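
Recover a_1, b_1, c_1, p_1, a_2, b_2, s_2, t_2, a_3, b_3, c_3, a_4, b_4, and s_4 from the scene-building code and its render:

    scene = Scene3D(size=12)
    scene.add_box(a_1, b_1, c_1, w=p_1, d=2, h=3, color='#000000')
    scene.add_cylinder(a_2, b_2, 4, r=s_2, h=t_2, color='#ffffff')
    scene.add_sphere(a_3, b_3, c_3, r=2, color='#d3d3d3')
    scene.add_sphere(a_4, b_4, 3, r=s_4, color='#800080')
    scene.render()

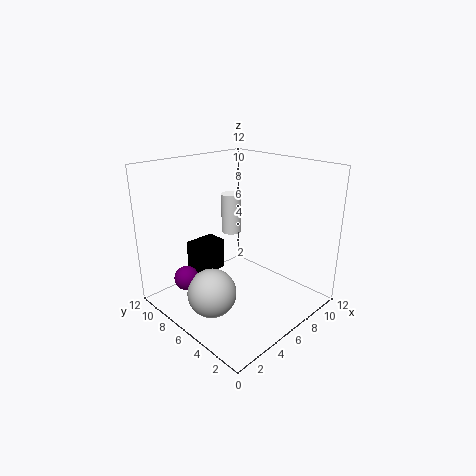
a_1 = 5; b_1 = 10; c_1 = 1; p_1 = 3; a_2 = 10; b_2 = 11; s_2 = 1; t_2 = 4; a_3 = 3; b_3 = 6; c_3 = 2; a_4 = 2; b_4 = 8; s_4 = 1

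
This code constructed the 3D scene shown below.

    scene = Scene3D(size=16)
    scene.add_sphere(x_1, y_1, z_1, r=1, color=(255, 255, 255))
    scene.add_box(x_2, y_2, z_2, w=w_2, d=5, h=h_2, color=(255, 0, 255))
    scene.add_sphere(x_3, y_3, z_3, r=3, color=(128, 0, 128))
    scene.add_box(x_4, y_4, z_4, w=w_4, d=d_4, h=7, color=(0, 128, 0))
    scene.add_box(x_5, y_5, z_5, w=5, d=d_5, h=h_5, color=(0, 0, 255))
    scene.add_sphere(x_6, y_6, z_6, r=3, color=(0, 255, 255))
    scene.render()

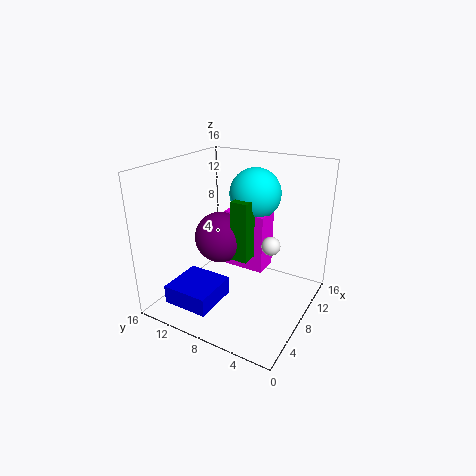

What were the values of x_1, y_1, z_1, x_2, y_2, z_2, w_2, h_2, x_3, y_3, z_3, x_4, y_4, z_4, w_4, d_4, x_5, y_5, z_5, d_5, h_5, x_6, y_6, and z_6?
x_1 = 8, y_1 = 4, z_1 = 8, x_2 = 10, y_2 = 6, z_2 = 3, w_2 = 3, h_2 = 7, x_3 = 9, y_3 = 11, z_3 = 7, x_4 = 8, y_4 = 7, z_4 = 5, w_4 = 4, d_4 = 2, x_5 = 1, y_5 = 8, z_5 = 2, d_5 = 5, h_5 = 2, x_6 = 12, y_6 = 8, z_6 = 12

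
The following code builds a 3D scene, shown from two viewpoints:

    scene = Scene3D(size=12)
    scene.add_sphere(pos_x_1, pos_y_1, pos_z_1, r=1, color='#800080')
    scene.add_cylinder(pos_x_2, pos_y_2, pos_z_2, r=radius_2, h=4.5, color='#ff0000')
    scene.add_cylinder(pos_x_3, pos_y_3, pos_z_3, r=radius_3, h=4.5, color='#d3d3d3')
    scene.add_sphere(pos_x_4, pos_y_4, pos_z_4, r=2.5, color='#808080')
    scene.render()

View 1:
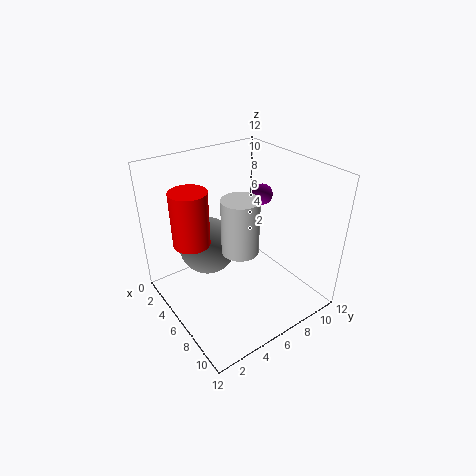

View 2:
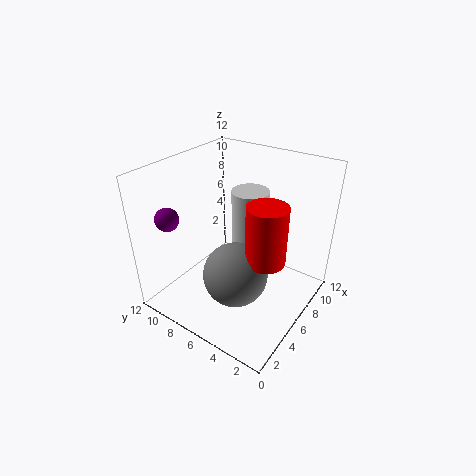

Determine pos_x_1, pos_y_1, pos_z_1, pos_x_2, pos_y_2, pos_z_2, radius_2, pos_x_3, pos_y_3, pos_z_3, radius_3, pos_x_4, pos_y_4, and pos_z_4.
pos_x_1 = 3
pos_y_1 = 11
pos_z_1 = 7.5
pos_x_2 = 4.5
pos_y_2 = 2.5
pos_z_2 = 6
radius_2 = 1.5
pos_x_3 = 7
pos_y_3 = 5.5
pos_z_3 = 5.5
radius_3 = 1.5
pos_x_4 = 3.5
pos_y_4 = 4.5
pos_z_4 = 4.5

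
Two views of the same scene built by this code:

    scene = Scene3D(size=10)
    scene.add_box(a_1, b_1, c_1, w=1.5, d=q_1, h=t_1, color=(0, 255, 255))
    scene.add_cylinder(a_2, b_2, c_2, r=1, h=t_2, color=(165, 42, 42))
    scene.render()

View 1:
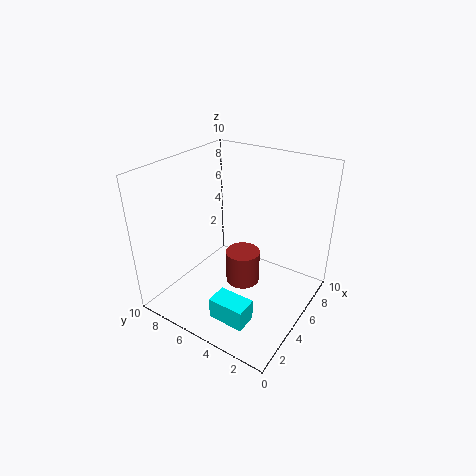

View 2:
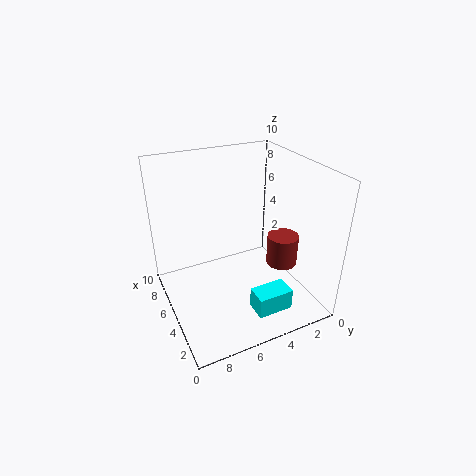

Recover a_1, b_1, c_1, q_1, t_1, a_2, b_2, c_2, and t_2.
a_1 = 1.5, b_1 = 2.5, c_1 = 0.5, q_1 = 2.5, t_1 = 1.5, a_2 = 2.5, b_2 = 3, c_2 = 4, t_2 = 2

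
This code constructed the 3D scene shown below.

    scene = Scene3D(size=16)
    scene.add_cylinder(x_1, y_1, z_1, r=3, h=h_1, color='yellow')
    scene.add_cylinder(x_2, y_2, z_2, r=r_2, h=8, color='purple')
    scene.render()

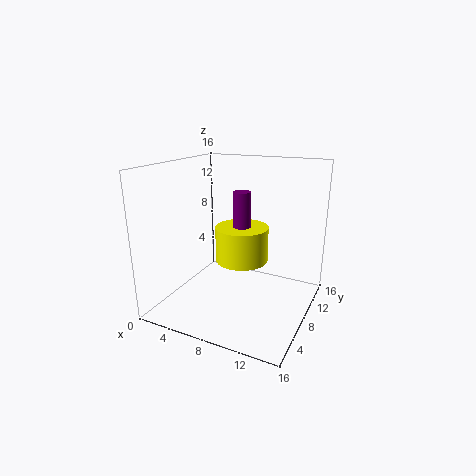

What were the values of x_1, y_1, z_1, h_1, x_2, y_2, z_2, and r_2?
x_1 = 8
y_1 = 9
z_1 = 5
h_1 = 4
x_2 = 8
y_2 = 9
z_2 = 5
r_2 = 1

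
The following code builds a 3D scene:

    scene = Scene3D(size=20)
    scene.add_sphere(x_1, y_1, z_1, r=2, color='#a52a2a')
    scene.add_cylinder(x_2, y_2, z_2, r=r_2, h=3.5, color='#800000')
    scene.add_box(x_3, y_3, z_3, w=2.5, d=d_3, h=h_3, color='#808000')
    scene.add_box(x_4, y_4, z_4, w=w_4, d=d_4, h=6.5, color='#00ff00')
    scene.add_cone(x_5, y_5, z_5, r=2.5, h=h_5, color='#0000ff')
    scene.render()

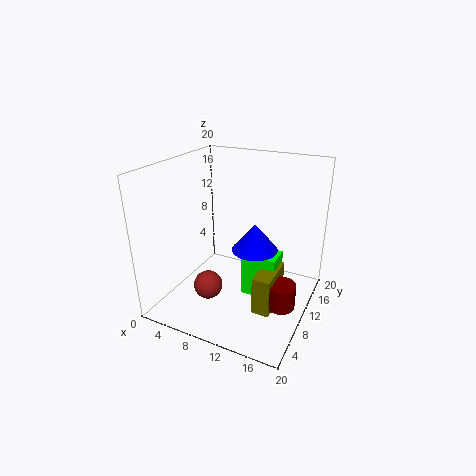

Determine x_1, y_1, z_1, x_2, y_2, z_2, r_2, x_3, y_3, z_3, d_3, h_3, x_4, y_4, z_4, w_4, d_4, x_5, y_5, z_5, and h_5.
x_1 = 7
y_1 = 6.5
z_1 = 3.5
x_2 = 17
y_2 = 9
z_2 = 1.5
r_2 = 2
x_3 = 13.5
y_3 = 7
z_3 = 0.5
d_3 = 6
h_3 = 5.5
x_4 = 10.5
y_4 = 10
z_4 = 1
w_4 = 5
d_4 = 3.5
x_5 = 15.5
y_5 = 3
z_5 = 13
h_5 = 3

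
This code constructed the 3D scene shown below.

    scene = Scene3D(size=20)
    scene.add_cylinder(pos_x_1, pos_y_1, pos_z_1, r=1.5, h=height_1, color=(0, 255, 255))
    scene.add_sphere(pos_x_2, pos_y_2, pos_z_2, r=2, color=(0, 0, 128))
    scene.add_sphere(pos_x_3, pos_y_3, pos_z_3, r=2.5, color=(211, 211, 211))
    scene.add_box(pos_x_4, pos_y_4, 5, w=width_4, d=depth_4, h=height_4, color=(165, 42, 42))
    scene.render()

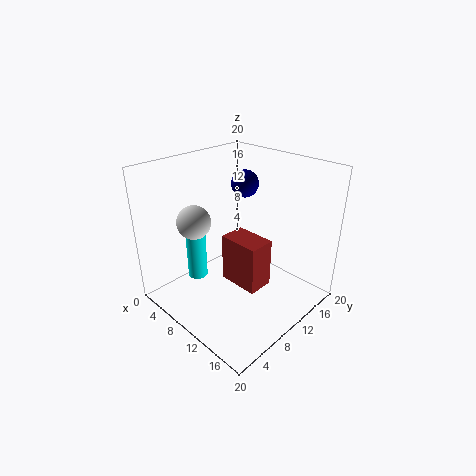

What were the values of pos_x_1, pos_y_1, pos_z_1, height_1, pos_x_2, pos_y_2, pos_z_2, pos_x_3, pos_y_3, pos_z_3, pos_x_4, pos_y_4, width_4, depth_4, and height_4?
pos_x_1 = 3; pos_y_1 = 8; pos_z_1 = 1.5; height_1 = 9.5; pos_x_2 = 7; pos_y_2 = 14.5; pos_z_2 = 16; pos_x_3 = 3.5; pos_y_3 = 7.5; pos_z_3 = 11; pos_x_4 = 10; pos_y_4 = 7; width_4 = 5.5; depth_4 = 3.5; height_4 = 6.5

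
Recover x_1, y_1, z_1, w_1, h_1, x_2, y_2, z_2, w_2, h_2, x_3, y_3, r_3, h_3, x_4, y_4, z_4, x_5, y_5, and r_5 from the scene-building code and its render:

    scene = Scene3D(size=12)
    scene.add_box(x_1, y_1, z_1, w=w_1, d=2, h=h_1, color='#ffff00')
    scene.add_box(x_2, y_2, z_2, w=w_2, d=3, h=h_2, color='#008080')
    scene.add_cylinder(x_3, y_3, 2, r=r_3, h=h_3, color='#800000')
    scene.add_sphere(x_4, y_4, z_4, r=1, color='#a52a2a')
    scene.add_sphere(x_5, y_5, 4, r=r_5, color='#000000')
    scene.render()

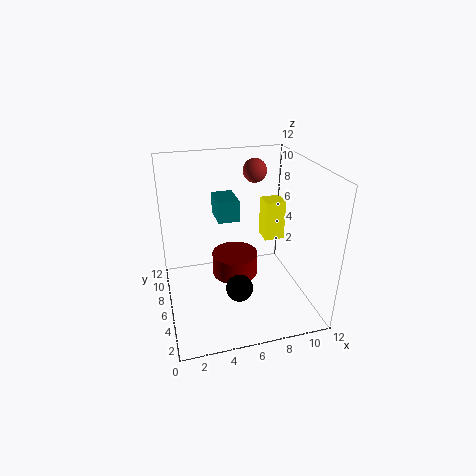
x_1 = 10; y_1 = 10; z_1 = 3; w_1 = 2; h_1 = 4; x_2 = 5; y_2 = 9; z_2 = 6; w_2 = 2; h_2 = 2; x_3 = 6; y_3 = 7; r_3 = 2; h_3 = 2; x_4 = 8; y_4 = 8; z_4 = 11; x_5 = 5; y_5 = 2; r_5 = 1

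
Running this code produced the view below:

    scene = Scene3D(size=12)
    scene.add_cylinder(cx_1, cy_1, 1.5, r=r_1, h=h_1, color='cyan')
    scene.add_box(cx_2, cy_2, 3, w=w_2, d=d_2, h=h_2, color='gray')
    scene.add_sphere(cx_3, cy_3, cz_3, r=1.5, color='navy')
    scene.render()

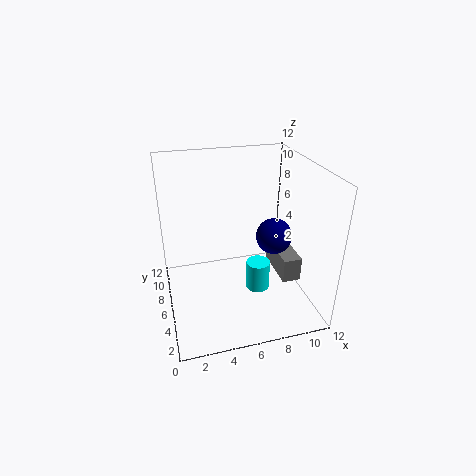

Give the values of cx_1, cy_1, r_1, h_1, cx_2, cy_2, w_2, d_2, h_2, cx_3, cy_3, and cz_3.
cx_1 = 7.5, cy_1 = 5, r_1 = 1, h_1 = 2.5, cx_2 = 9, cy_2 = 3, w_2 = 1.5, d_2 = 4, h_2 = 2, cx_3 = 9, cy_3 = 5.5, cz_3 = 6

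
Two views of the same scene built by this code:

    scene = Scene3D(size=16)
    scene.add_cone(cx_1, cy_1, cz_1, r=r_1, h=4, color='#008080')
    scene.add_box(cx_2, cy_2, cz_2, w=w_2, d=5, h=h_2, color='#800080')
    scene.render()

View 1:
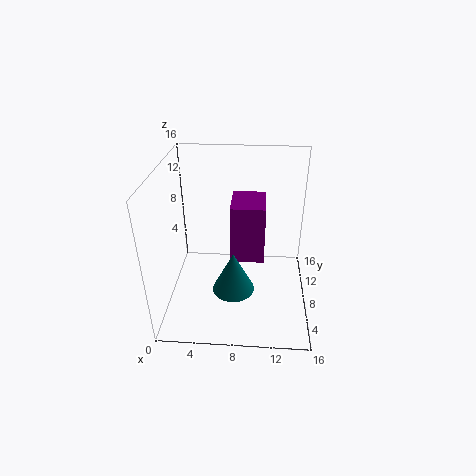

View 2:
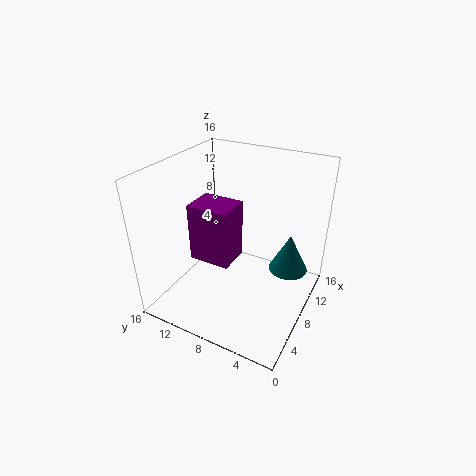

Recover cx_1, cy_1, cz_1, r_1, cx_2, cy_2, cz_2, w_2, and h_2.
cx_1 = 8
cy_1 = 2
cz_1 = 6
r_1 = 2
cx_2 = 7
cy_2 = 9
cz_2 = 4
w_2 = 4
h_2 = 7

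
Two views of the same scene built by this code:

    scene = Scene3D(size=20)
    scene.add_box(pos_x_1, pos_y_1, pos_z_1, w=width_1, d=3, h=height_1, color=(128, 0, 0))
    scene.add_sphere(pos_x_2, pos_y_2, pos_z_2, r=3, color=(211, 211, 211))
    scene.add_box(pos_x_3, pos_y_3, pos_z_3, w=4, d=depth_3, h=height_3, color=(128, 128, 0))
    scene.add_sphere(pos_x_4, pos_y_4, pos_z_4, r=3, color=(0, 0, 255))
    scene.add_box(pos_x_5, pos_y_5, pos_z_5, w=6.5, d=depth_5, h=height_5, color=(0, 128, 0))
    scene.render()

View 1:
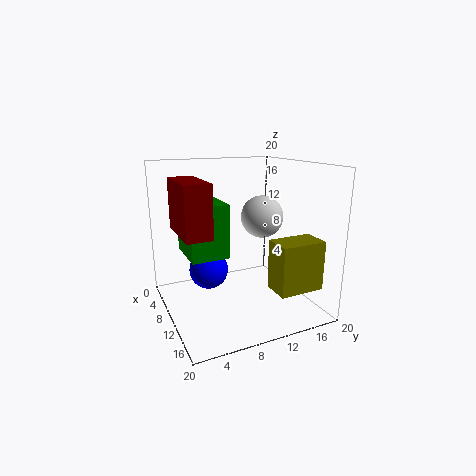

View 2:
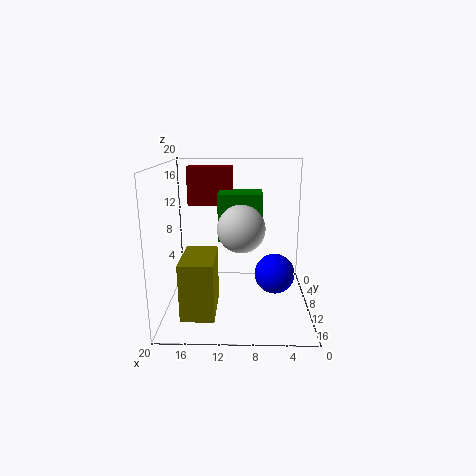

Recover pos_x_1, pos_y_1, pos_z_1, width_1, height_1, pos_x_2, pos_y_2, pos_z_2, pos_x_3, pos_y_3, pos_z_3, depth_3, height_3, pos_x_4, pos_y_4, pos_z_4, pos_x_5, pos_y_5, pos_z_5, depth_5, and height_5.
pos_x_1 = 11
pos_y_1 = 0.5
pos_z_1 = 13
width_1 = 7
height_1 = 6
pos_x_2 = 9.5
pos_y_2 = 14
pos_z_2 = 12.5
pos_x_3 = 12.5
pos_y_3 = 13.5
pos_z_3 = 3
depth_3 = 6.5
height_3 = 7
pos_x_4 = 4.5
pos_y_4 = 7.5
pos_z_4 = 3.5
pos_x_5 = 6.5
pos_y_5 = 2.5
pos_z_5 = 8.5
depth_5 = 5
height_5 = 7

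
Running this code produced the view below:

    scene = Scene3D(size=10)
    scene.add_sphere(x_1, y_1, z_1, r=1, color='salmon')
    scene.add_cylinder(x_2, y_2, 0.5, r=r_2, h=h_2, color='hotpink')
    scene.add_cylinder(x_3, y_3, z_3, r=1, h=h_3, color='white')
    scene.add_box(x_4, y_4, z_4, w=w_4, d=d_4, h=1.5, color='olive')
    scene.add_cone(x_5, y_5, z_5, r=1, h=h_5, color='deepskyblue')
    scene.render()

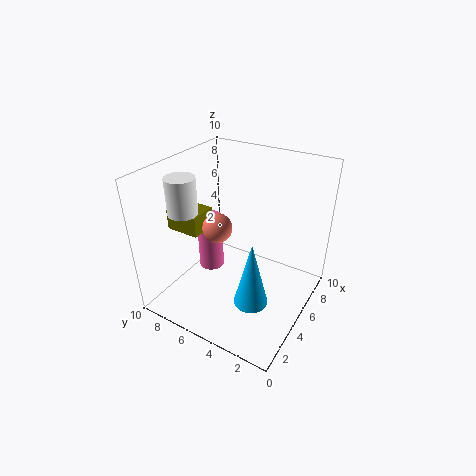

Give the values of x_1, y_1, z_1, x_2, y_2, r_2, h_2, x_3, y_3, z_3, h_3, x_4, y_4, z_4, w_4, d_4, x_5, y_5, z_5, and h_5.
x_1 = 4
y_1 = 6
z_1 = 6
x_2 = 6.5
y_2 = 8.5
r_2 = 1
h_2 = 4.5
x_3 = 3
y_3 = 8
z_3 = 7
h_3 = 2.5
x_4 = 3.5
y_4 = 7.5
z_4 = 5
w_4 = 2
d_4 = 2.5
x_5 = 1.5
y_5 = 2
z_5 = 3.5
h_5 = 4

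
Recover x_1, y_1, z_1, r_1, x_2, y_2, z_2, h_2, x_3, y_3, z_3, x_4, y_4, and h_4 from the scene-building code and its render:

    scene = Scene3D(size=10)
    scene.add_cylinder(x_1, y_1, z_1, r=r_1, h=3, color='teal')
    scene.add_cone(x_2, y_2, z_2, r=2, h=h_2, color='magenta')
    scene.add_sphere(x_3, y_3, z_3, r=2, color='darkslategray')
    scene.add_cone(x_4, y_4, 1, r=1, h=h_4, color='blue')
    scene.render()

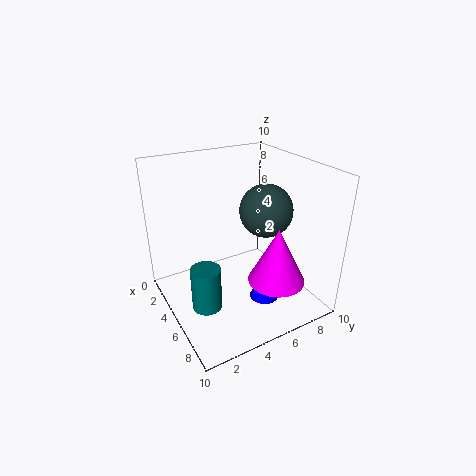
x_1 = 6
y_1 = 2
z_1 = 1
r_1 = 1
x_2 = 7
y_2 = 7
z_2 = 2
h_2 = 4
x_3 = 4
y_3 = 8
z_3 = 6
x_4 = 7
y_4 = 6
h_4 = 2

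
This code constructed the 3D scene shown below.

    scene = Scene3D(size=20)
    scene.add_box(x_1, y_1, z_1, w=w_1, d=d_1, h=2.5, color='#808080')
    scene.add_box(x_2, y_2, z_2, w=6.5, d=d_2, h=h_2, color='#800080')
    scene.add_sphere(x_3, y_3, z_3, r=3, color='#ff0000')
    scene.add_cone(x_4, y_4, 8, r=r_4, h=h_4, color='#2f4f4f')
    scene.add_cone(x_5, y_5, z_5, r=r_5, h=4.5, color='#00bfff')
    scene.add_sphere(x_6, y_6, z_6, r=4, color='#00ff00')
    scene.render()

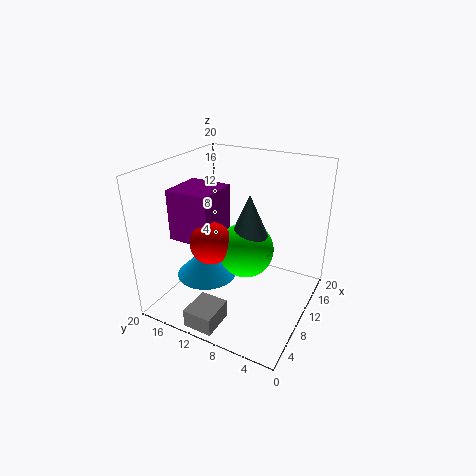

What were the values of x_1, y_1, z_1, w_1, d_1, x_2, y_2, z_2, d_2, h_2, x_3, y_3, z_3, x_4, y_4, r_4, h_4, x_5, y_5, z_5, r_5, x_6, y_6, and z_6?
x_1 = 0.5; y_1 = 9; z_1 = 0.5; w_1 = 4.5; d_1 = 4; x_2 = 7.5; y_2 = 13.5; z_2 = 8.5; d_2 = 6.5; h_2 = 7.5; x_3 = 8.5; y_3 = 13.5; z_3 = 9; x_4 = 11.5; y_4 = 9; r_4 = 3.5; h_4 = 8; x_5 = 10; y_5 = 15.5; z_5 = 2.5; r_5 = 4.5; x_6 = 11.5; y_6 = 9.5; z_6 = 7.5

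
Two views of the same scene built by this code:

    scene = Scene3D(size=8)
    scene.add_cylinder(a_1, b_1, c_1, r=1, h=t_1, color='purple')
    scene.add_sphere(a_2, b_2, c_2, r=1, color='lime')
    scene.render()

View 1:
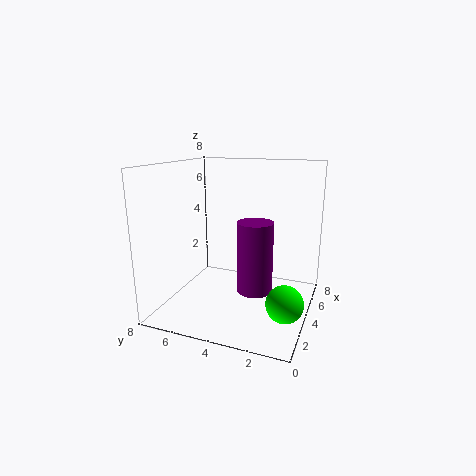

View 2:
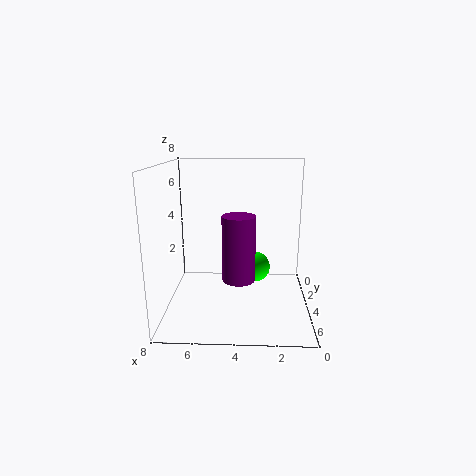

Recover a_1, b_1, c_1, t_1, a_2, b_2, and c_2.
a_1 = 4
b_1 = 3
c_1 = 1
t_1 = 4
a_2 = 3
b_2 = 1
c_2 = 1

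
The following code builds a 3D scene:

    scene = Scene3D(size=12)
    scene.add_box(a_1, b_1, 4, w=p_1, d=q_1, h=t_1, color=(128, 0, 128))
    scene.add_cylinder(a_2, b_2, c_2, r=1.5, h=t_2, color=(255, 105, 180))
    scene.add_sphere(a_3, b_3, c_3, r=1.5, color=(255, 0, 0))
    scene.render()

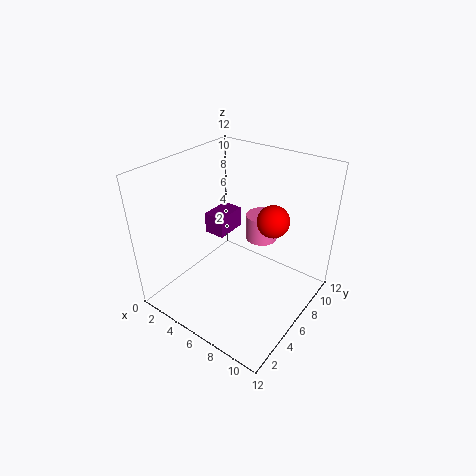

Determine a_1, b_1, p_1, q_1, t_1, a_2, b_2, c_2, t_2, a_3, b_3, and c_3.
a_1 = 1; b_1 = 7.5; p_1 = 2; q_1 = 3; t_1 = 2; a_2 = 5.5; b_2 = 10.5; c_2 = 3.5; t_2 = 2.5; a_3 = 7; b_3 = 10; c_3 = 6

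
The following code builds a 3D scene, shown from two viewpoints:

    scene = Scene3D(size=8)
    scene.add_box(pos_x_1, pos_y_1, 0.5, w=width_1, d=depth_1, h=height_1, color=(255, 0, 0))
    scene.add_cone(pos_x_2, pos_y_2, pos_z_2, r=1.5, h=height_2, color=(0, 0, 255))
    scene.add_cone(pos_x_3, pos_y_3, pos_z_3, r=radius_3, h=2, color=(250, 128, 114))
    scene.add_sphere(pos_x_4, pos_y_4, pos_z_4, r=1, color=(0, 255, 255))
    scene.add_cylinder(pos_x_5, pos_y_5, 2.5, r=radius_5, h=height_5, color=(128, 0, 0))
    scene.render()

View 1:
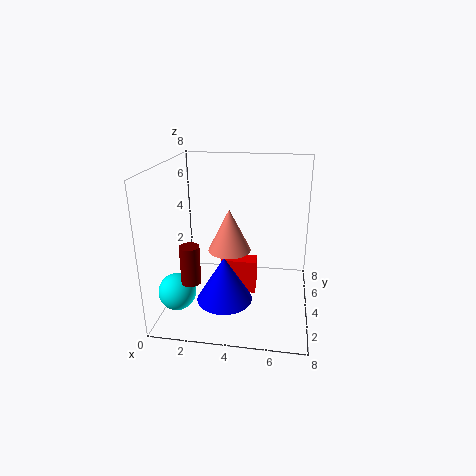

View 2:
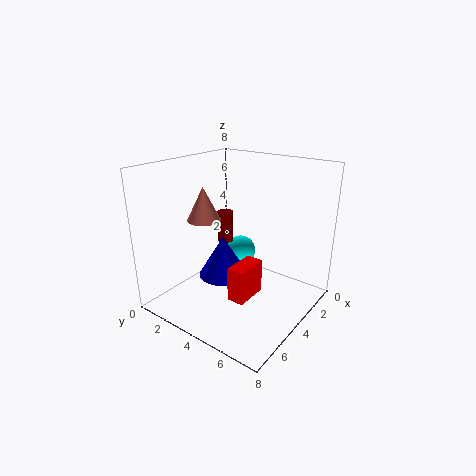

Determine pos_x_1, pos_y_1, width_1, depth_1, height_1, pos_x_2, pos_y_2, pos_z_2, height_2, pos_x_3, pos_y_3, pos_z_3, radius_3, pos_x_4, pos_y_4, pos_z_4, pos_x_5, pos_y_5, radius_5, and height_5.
pos_x_1 = 3, pos_y_1 = 4, width_1 = 2, depth_1 = 1, height_1 = 2, pos_x_2 = 3.5, pos_y_2 = 2.5, pos_z_2 = 1, height_2 = 2.5, pos_x_3 = 4, pos_y_3 = 1.5, pos_z_3 = 4.5, radius_3 = 1, pos_x_4 = 1, pos_y_4 = 2, pos_z_4 = 1.5, pos_x_5 = 2, pos_y_5 = 1.5, radius_5 = 0.5, height_5 = 2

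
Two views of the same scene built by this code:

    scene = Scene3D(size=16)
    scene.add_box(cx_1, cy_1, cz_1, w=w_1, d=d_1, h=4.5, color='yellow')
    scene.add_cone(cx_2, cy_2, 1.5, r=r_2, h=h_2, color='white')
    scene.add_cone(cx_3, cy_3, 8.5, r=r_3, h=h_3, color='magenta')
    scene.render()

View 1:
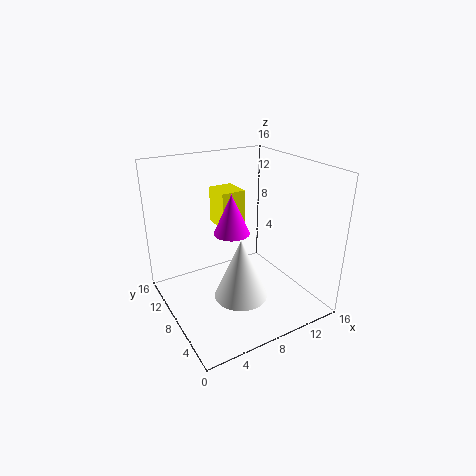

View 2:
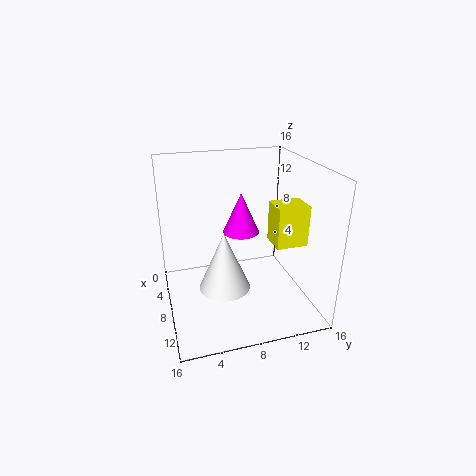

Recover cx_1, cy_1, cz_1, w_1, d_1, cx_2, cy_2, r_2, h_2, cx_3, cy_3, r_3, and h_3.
cx_1 = 8, cy_1 = 11.5, cz_1 = 7.5, w_1 = 3, d_1 = 3.5, cx_2 = 7.5, cy_2 = 6.5, r_2 = 3, h_2 = 7, cx_3 = 7.5, cy_3 = 8.5, r_3 = 2, h_3 = 4.5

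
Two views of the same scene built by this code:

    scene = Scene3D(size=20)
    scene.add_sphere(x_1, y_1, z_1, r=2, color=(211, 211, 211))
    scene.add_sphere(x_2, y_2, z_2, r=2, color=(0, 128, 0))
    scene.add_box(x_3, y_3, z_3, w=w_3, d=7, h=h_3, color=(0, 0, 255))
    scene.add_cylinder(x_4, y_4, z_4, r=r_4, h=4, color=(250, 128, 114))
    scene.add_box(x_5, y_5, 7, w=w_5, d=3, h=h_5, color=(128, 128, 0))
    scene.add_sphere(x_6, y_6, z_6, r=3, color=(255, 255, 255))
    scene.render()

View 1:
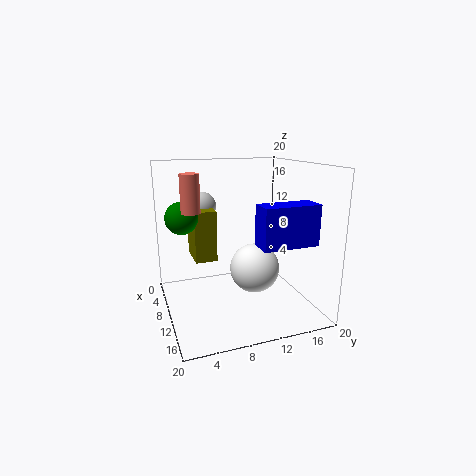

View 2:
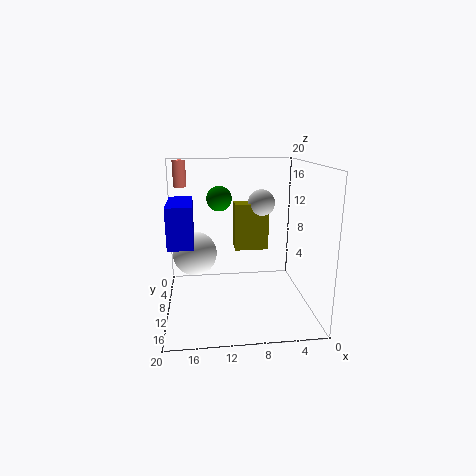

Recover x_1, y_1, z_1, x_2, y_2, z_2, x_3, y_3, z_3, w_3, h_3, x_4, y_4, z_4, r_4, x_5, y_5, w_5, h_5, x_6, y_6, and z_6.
x_1 = 6, y_1 = 6, z_1 = 14, x_2 = 12, y_2 = 2, z_2 = 14, x_3 = 16, y_3 = 10, z_3 = 11, w_3 = 3, h_3 = 5, x_4 = 18, y_4 = 2, z_4 = 16, r_4 = 1, x_5 = 5, y_5 = 4, w_5 = 5, h_5 = 7, x_6 = 16, y_6 = 10, z_6 = 8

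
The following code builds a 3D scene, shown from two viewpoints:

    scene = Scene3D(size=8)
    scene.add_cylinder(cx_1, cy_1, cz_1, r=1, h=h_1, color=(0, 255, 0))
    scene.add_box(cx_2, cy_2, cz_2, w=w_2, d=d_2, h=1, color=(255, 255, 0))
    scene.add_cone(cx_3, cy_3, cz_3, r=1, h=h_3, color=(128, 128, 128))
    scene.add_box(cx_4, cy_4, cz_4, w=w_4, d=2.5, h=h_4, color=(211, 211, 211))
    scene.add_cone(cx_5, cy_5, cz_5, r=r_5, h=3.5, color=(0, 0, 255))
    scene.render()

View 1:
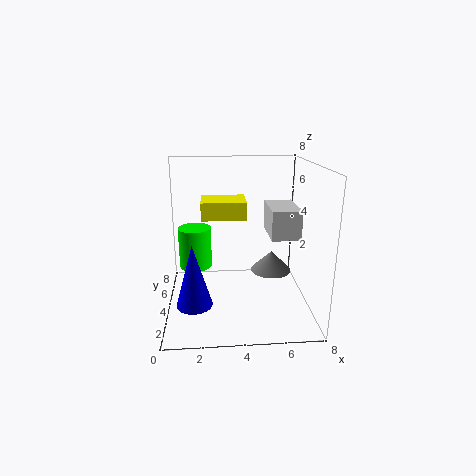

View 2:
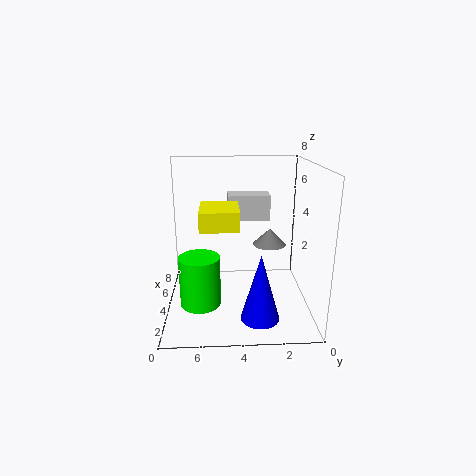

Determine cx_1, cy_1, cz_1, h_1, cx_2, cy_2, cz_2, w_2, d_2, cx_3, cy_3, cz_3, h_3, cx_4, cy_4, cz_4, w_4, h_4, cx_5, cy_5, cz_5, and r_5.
cx_1 = 1.5, cy_1 = 6, cz_1 = 1.5, h_1 = 2.5, cx_2 = 2, cy_2 = 4, cz_2 = 5, w_2 = 2.5, d_2 = 2, cx_3 = 5.5, cy_3 = 2, cz_3 = 3, h_3 = 1, cx_4 = 5.5, cy_4 = 2, cz_4 = 4.5, w_4 = 1.5, h_4 = 1.5, cx_5 = 1.5, cy_5 = 3, cz_5 = 0.5, r_5 = 1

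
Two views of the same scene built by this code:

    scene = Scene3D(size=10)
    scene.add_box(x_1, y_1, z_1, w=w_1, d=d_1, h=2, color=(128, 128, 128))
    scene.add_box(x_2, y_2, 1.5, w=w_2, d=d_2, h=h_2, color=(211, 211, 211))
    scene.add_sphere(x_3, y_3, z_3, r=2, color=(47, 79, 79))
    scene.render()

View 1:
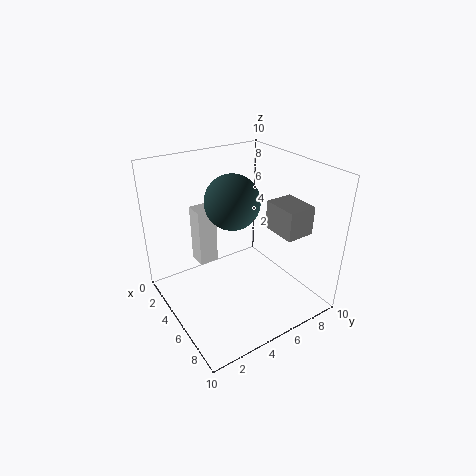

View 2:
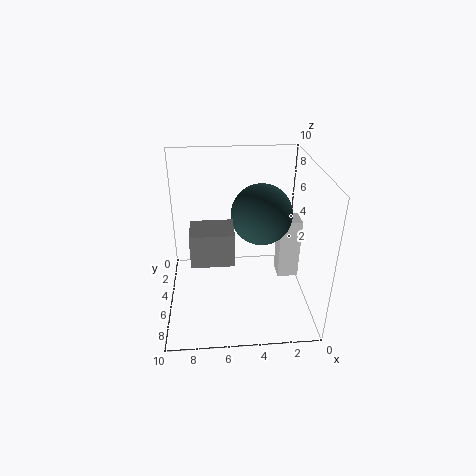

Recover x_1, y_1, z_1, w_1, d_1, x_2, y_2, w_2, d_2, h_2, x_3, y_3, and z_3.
x_1 = 5.5
y_1 = 7
z_1 = 5.5
w_1 = 2.5
d_1 = 2
x_2 = 0.5
y_2 = 3.5
w_2 = 1.5
d_2 = 1.5
h_2 = 4.5
x_3 = 3.5
y_3 = 5.5
z_3 = 7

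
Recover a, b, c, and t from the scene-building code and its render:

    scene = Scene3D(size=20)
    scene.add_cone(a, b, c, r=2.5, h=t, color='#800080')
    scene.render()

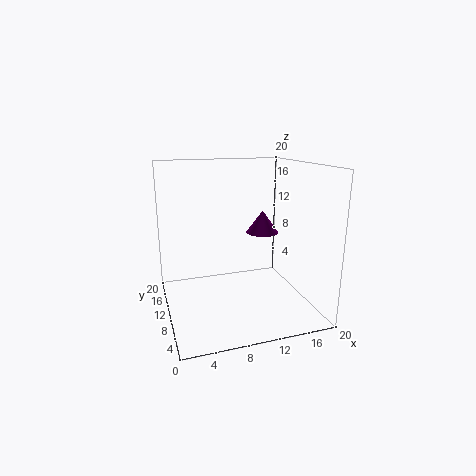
a = 15.5, b = 14.5, c = 9, t = 3.5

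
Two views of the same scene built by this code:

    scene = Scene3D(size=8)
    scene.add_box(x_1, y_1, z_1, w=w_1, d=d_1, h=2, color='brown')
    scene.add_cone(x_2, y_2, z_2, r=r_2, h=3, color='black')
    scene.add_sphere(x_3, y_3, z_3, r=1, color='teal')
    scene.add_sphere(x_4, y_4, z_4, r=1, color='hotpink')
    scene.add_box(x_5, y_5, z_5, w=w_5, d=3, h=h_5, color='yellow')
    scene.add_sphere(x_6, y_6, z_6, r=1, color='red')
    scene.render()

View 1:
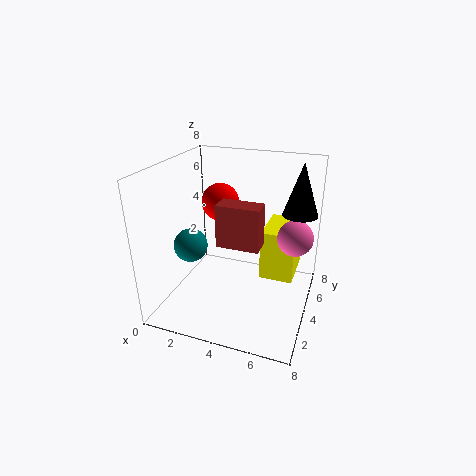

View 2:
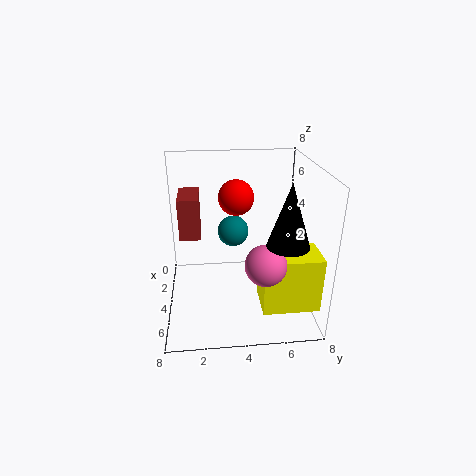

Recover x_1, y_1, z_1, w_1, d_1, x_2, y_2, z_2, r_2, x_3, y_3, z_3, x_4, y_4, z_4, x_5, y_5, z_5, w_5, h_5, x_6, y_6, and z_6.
x_1 = 4; y_1 = 1; z_1 = 5; w_1 = 2; d_1 = 1; x_2 = 7; y_2 = 6; z_2 = 5; r_2 = 1; x_3 = 1; y_3 = 4; z_3 = 3; x_4 = 7; y_4 = 5; z_4 = 4; x_5 = 5; y_5 = 5; z_5 = 1; w_5 = 2; h_5 = 3; x_6 = 3; y_6 = 4; z_6 = 6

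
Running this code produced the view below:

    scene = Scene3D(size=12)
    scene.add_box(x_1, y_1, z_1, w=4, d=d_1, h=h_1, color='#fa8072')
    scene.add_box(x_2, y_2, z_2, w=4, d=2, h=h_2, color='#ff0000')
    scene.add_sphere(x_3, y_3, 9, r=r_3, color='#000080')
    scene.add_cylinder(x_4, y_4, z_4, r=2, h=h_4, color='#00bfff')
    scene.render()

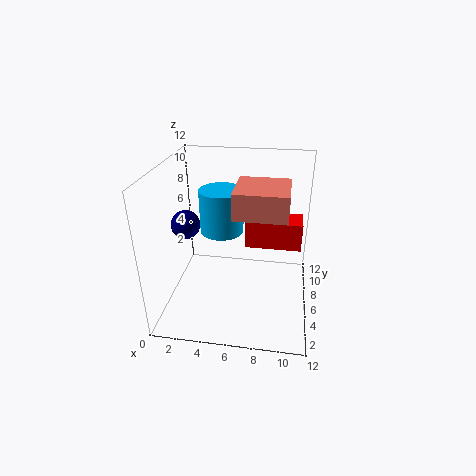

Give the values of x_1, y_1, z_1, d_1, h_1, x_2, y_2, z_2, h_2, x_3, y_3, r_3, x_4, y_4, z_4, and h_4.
x_1 = 6
y_1 = 3
z_1 = 9
d_1 = 4
h_1 = 2
x_2 = 7
y_2 = 3
z_2 = 7
h_2 = 2
x_3 = 3
y_3 = 2
r_3 = 1
x_4 = 4
y_4 = 9
z_4 = 5
h_4 = 4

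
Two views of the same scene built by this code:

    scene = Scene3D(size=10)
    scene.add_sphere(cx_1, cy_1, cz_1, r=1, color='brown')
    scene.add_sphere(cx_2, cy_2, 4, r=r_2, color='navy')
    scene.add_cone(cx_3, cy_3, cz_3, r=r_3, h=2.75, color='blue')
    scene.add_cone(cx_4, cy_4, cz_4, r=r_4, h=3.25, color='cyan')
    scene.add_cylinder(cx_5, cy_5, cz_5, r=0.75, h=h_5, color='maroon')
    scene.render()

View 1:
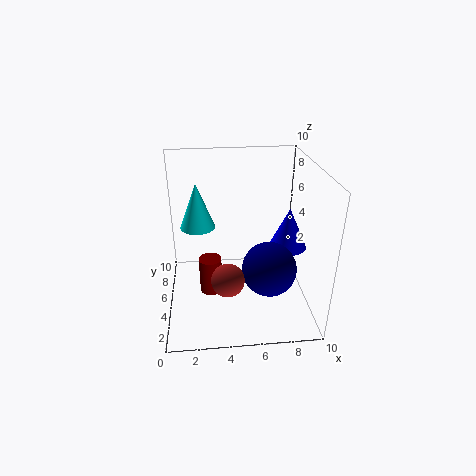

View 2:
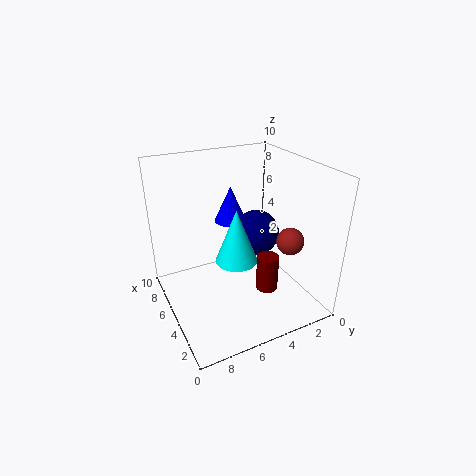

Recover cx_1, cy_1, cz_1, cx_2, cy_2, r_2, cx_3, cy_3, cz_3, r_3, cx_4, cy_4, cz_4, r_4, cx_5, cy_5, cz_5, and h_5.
cx_1 = 4, cy_1 = 1.25, cz_1 = 4.25, cx_2 = 6.75, cy_2 = 2.5, r_2 = 1.75, cx_3 = 8.25, cy_3 = 4, cz_3 = 4.75, r_3 = 1.25, cx_4 = 2.25, cy_4 = 6.5, cz_4 = 5.25, r_4 = 1.25, cx_5 = 3, cy_5 = 3.75, cz_5 = 1.75, h_5 = 2.5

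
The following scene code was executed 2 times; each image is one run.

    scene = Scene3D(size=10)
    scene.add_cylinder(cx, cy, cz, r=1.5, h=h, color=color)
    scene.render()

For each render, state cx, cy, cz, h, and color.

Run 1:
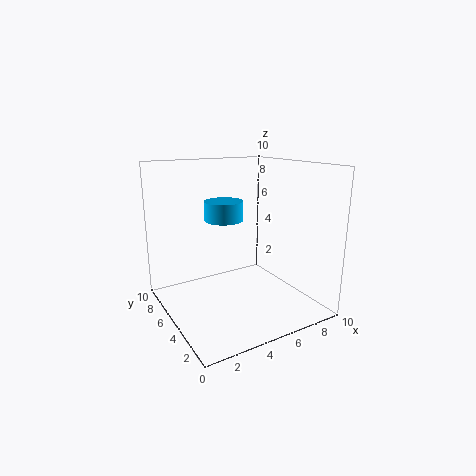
cx = 5.5, cy = 8, cz = 5.5, h = 1.5, color = 'deepskyblue'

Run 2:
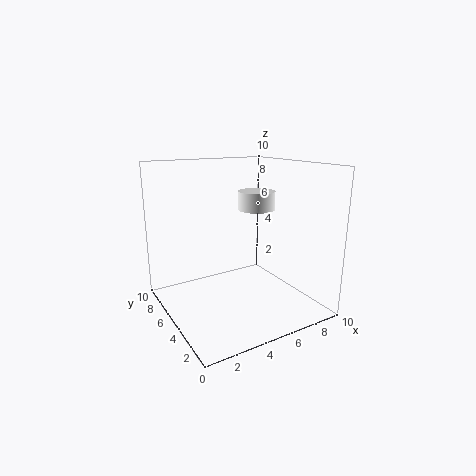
cx = 8.5, cy = 8, cz = 6, h = 1.5, color = 'white'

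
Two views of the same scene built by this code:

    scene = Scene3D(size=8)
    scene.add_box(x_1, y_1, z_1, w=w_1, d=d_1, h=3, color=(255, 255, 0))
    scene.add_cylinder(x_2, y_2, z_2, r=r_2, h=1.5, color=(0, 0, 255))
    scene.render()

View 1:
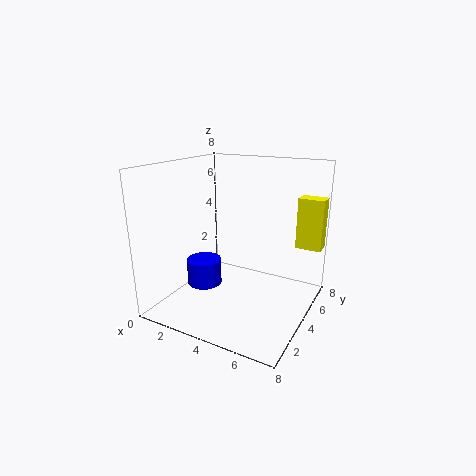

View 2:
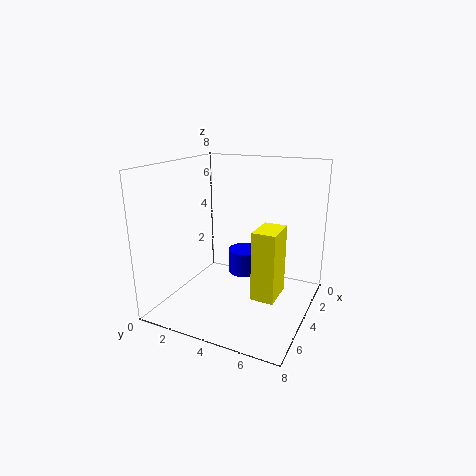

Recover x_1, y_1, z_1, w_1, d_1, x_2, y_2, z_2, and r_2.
x_1 = 6.5, y_1 = 6.5, z_1 = 3, w_1 = 1.5, d_1 = 1, x_2 = 2, y_2 = 3.5, z_2 = 1, r_2 = 1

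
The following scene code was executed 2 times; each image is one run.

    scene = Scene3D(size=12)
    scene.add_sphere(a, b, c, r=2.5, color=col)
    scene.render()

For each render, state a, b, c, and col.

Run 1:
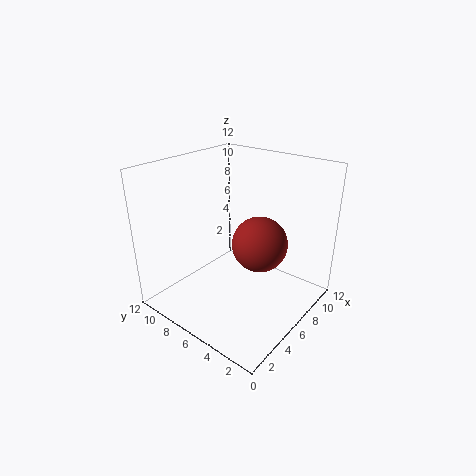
a = 8.5, b = 5.5, c = 4.5, col = 'brown'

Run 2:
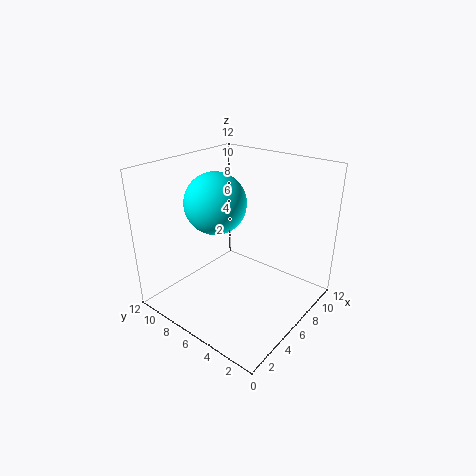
a = 5, b = 7.5, c = 9, col = 'cyan'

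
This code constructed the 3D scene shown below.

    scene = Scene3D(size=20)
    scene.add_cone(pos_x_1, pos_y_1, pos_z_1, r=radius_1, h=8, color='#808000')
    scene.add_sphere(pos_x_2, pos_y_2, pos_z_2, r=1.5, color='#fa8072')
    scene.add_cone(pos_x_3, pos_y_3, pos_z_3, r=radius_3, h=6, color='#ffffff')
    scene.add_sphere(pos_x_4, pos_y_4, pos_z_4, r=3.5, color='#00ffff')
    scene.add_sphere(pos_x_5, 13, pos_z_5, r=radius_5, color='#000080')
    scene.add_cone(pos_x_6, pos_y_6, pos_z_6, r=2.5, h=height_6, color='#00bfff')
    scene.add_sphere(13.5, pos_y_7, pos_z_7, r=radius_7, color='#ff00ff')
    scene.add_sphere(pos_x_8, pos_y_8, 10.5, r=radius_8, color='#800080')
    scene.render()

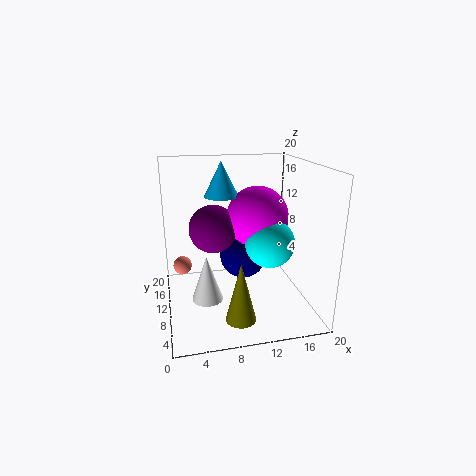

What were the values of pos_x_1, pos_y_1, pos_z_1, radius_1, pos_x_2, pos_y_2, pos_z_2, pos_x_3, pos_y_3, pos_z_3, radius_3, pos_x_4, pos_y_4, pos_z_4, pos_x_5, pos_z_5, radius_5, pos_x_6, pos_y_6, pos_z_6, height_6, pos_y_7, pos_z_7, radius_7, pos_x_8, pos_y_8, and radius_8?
pos_x_1 = 9
pos_y_1 = 4
pos_z_1 = 1
radius_1 = 2
pos_x_2 = 2.5
pos_y_2 = 18.5
pos_z_2 = 2.5
pos_x_3 = 5
pos_y_3 = 6
pos_z_3 = 3.5
radius_3 = 2
pos_x_4 = 14.5
pos_y_4 = 9.5
pos_z_4 = 9
pos_x_5 = 11.5
pos_z_5 = 6
radius_5 = 3.5
pos_x_6 = 8.5
pos_y_6 = 14
pos_z_6 = 15
height_6 = 5
pos_y_7 = 12.5
pos_z_7 = 12
radius_7 = 4.5
pos_x_8 = 7
pos_y_8 = 13
radius_8 = 3.5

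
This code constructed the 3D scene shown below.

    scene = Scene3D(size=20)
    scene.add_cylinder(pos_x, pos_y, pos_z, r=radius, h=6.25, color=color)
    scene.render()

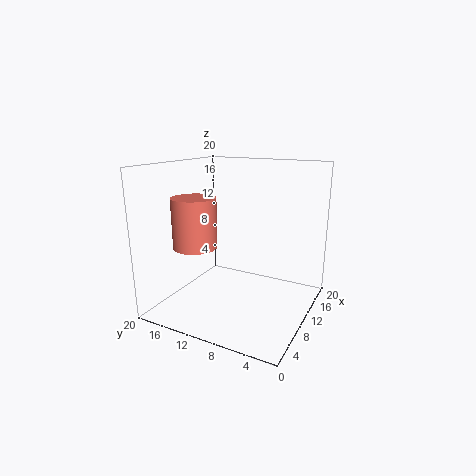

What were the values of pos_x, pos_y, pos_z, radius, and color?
pos_x = 3.75
pos_y = 12.75
pos_z = 10.25
radius = 2.75
color = 'salmon'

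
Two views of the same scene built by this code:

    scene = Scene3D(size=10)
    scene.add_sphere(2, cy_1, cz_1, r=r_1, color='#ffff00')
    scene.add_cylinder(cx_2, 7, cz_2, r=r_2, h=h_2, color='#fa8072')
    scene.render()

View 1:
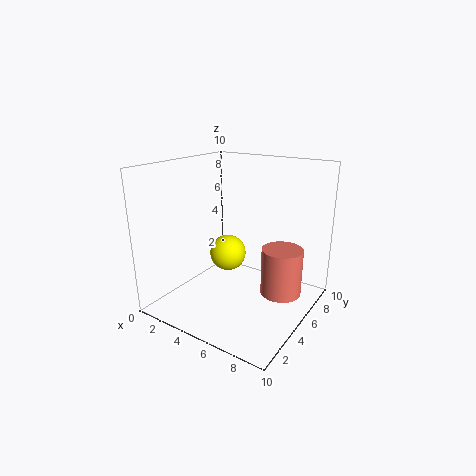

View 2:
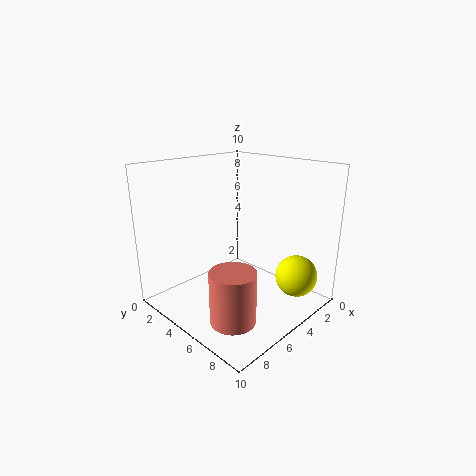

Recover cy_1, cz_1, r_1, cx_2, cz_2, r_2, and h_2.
cy_1 = 8; cz_1 = 2; r_1 = 1.5; cx_2 = 7.5; cz_2 = 0.5; r_2 = 1.5; h_2 = 3.5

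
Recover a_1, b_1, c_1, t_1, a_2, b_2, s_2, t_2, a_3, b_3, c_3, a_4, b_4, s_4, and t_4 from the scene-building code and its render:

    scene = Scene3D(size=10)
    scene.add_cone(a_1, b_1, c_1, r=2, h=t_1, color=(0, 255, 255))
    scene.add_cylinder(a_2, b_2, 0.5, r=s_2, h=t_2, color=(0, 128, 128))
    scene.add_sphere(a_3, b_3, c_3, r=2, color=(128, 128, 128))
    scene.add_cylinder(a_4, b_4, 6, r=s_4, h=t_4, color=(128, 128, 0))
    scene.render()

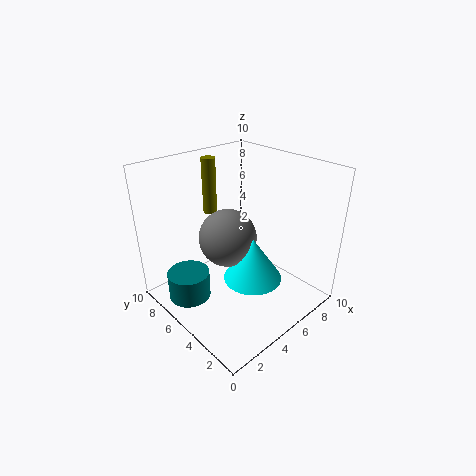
a_1 = 5, b_1 = 3.5, c_1 = 2.5, t_1 = 3, a_2 = 2, b_2 = 7, s_2 = 1.5, t_2 = 2, a_3 = 4.5, b_3 = 5.5, c_3 = 5, a_4 = 5, b_4 = 8, s_4 = 0.5, t_4 = 4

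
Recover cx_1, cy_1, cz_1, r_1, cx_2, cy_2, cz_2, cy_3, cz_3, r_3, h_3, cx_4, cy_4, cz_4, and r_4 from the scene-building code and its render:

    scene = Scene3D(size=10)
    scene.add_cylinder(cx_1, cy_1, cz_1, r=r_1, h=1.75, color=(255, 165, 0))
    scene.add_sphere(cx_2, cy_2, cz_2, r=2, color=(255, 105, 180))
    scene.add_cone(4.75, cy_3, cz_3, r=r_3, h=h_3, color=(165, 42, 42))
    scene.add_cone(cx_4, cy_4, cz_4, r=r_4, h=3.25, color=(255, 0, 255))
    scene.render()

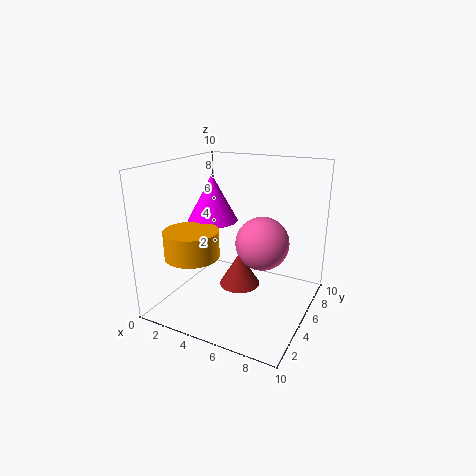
cx_1 = 3.25, cy_1 = 2, cz_1 = 4.5, r_1 = 1.75, cx_2 = 6, cy_2 = 7, cz_2 = 4, cy_3 = 5.75, cz_3 = 1, r_3 = 1.5, h_3 = 2.5, cx_4 = 3, cy_4 = 5, cz_4 = 6, r_4 = 1.75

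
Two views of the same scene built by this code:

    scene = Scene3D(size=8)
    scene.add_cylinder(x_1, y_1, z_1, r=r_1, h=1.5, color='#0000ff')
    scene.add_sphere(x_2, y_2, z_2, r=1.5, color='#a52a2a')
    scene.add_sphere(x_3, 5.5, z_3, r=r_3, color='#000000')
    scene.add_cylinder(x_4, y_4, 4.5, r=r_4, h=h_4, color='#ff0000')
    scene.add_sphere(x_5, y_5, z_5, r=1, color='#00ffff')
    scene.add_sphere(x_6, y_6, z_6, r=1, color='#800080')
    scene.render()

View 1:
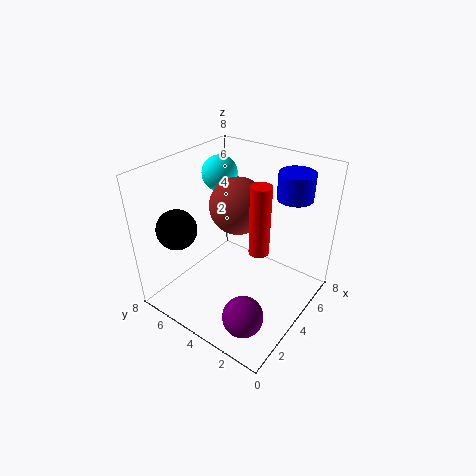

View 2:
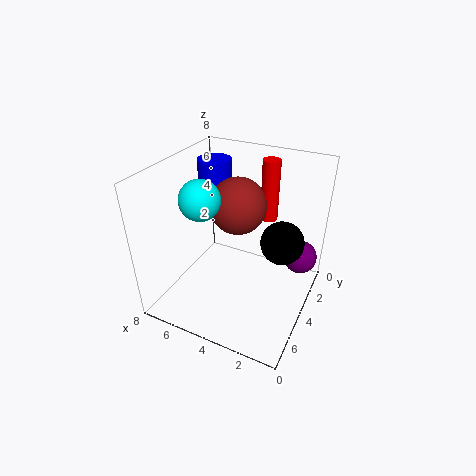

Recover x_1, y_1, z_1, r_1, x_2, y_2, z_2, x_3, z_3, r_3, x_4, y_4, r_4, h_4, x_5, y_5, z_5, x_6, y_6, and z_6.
x_1 = 6.5, y_1 = 2, z_1 = 6, r_1 = 1, x_2 = 4, y_2 = 4, z_2 = 6, x_3 = 1, z_3 = 5.5, r_3 = 1, x_4 = 3, y_4 = 2, r_4 = 0.5, h_4 = 3.5, x_5 = 5, y_5 = 6, z_5 = 7, x_6 = 1, y_6 = 1.5, z_6 = 2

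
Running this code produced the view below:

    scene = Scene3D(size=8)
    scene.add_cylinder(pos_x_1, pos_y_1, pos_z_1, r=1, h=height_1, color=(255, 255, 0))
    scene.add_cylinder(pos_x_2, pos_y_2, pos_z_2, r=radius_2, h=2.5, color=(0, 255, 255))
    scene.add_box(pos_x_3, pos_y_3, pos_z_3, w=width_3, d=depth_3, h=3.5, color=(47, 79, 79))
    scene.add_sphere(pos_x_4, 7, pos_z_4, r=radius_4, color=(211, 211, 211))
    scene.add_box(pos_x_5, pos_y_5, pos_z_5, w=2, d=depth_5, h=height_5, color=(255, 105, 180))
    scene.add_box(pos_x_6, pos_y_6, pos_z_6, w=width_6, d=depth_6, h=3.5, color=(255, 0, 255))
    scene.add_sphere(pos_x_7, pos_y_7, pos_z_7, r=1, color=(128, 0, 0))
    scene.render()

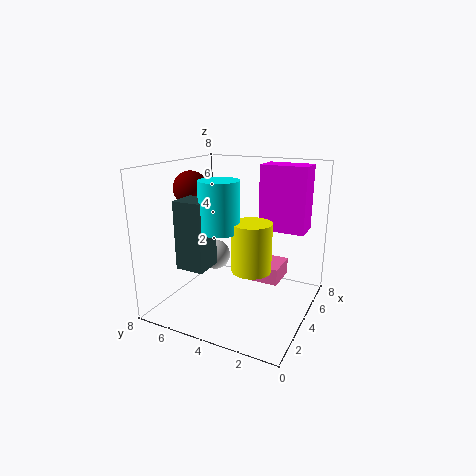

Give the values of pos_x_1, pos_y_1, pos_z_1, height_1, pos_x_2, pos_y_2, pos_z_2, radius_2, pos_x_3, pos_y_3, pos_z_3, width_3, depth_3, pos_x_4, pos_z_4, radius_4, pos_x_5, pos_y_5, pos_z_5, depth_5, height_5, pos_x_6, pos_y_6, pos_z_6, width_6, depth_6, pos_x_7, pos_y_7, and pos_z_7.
pos_x_1 = 2.5; pos_y_1 = 2.5; pos_z_1 = 3; height_1 = 2.5; pos_x_2 = 2; pos_y_2 = 4; pos_z_2 = 5; radius_2 = 1; pos_x_3 = 1; pos_y_3 = 4.5; pos_z_3 = 3; width_3 = 1.5; depth_3 = 1.5; pos_x_4 = 6.5; pos_z_4 = 1.5; radius_4 = 1; pos_x_5 = 5; pos_y_5 = 2; pos_z_5 = 1; depth_5 = 2.5; height_5 = 1; pos_x_6 = 4.5; pos_y_6 = 0.5; pos_z_6 = 4.5; width_6 = 1.5; depth_6 = 2.5; pos_x_7 = 4; pos_y_7 = 7; pos_z_7 = 6.5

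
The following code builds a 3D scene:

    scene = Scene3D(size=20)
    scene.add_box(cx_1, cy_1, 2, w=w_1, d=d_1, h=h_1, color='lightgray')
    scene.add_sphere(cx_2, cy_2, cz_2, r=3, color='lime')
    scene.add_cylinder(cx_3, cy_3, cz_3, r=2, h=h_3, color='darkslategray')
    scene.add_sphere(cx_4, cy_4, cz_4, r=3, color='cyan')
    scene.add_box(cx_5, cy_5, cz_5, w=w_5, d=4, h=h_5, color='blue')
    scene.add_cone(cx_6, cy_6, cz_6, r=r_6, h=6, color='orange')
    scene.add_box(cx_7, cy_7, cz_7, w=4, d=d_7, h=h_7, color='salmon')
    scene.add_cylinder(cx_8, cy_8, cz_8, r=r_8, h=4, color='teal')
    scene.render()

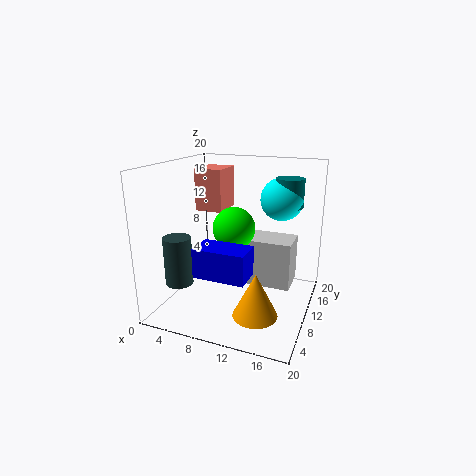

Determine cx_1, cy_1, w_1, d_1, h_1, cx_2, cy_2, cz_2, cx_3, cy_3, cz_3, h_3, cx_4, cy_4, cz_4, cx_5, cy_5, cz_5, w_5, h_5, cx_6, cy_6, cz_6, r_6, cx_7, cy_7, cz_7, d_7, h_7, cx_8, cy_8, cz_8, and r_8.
cx_1 = 10
cy_1 = 12
w_1 = 7
d_1 = 5
h_1 = 7
cx_2 = 9
cy_2 = 11
cz_2 = 11
cx_3 = 2
cy_3 = 7
cz_3 = 3
h_3 = 7
cx_4 = 15
cy_4 = 14
cz_4 = 15
cx_5 = 6
cy_5 = 4
cz_5 = 6
w_5 = 7
h_5 = 4
cx_6 = 14
cy_6 = 6
cz_6 = 1
r_6 = 3
cx_7 = 3
cy_7 = 11
cz_7 = 13
d_7 = 5
h_7 = 6
cx_8 = 16
cy_8 = 14
cz_8 = 14
r_8 = 2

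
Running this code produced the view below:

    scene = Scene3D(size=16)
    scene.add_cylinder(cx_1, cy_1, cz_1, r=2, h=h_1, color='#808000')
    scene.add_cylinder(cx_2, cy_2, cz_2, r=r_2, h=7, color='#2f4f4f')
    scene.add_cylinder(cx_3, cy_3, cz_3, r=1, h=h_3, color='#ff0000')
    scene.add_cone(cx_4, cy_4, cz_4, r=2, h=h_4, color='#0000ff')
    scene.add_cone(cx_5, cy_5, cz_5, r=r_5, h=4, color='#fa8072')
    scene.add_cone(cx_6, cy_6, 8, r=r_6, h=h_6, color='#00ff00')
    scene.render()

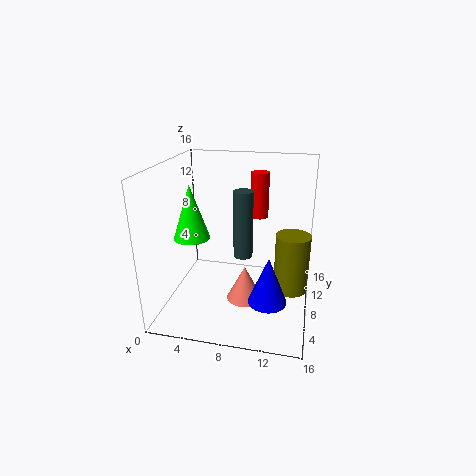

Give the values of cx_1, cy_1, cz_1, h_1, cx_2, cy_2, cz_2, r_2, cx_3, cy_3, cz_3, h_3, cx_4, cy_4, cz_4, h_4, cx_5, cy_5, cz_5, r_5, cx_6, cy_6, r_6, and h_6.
cx_1 = 14
cy_1 = 10
cz_1 = 1
h_1 = 7
cx_2 = 9
cy_2 = 6
cz_2 = 7
r_2 = 1
cx_3 = 10
cy_3 = 10
cz_3 = 10
h_3 = 5
cx_4 = 12
cy_4 = 4
cz_4 = 3
h_4 = 5
cx_5 = 9
cy_5 = 7
cz_5 = 1
r_5 = 2
cx_6 = 3
cy_6 = 7
r_6 = 2
h_6 = 6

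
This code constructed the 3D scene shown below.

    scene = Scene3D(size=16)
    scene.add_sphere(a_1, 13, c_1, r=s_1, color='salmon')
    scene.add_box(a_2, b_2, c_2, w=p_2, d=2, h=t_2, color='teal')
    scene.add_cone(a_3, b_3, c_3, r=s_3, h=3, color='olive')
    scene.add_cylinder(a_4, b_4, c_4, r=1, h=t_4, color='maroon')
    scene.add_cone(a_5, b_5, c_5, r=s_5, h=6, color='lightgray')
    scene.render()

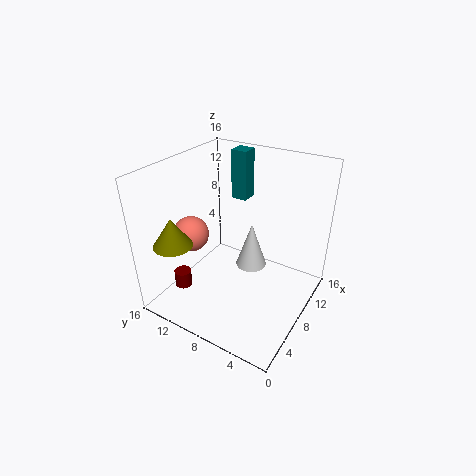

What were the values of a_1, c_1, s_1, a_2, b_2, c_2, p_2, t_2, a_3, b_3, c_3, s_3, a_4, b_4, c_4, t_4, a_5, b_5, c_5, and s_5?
a_1 = 6, c_1 = 8, s_1 = 2, a_2 = 13, b_2 = 10, c_2 = 10, p_2 = 2, t_2 = 6, a_3 = 2, b_3 = 12, c_3 = 9, s_3 = 2, a_4 = 5, b_4 = 14, c_4 = 1, t_4 = 2, a_5 = 13, b_5 = 9, c_5 = 1, s_5 = 2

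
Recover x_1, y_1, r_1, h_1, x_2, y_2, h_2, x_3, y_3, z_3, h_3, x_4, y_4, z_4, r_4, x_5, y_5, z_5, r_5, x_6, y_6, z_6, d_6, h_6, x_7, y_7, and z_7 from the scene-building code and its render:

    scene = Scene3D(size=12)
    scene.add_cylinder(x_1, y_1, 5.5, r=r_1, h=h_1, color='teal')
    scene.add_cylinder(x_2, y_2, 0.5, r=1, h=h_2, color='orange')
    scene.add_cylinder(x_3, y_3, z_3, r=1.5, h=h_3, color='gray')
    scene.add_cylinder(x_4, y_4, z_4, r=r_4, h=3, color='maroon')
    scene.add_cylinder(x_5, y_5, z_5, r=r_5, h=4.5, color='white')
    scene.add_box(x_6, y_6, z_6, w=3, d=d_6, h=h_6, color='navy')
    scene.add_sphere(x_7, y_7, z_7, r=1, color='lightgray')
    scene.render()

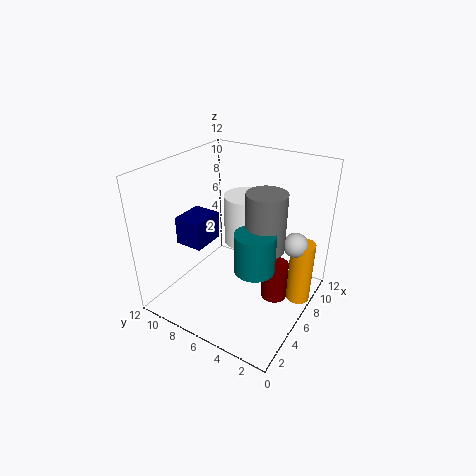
x_1 = 3.5, y_1 = 3, r_1 = 1.5, h_1 = 3, x_2 = 8, y_2 = 1, h_2 = 5.5, x_3 = 5, y_3 = 3, z_3 = 6.5, h_3 = 4.5, x_4 = 5, y_4 = 2, z_4 = 2.5, r_4 = 1, x_5 = 9, y_5 = 7, z_5 = 4, r_5 = 2, x_6 = 4.5, y_6 = 9, z_6 = 4.5, d_6 = 2.5, h_6 = 2.5, x_7 = 7.5, y_7 = 1.5, z_7 = 6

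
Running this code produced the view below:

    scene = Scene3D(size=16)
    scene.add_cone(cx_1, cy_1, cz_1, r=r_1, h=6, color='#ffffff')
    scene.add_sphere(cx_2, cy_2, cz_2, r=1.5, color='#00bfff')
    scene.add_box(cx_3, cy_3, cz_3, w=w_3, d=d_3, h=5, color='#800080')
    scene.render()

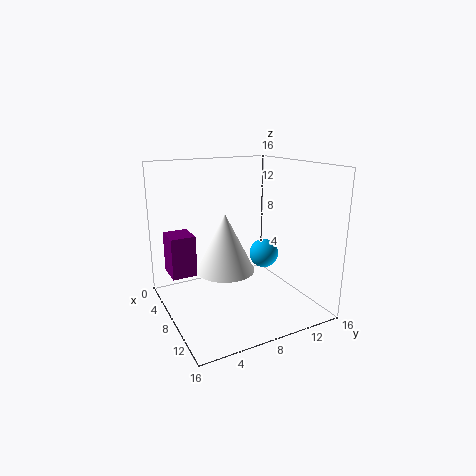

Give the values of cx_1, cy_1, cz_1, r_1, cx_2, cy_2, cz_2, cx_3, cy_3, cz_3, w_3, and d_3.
cx_1 = 10, cy_1 = 5.5, cz_1 = 5.5, r_1 = 3, cx_2 = 11, cy_2 = 9.5, cz_2 = 7, cx_3 = 0.5, cy_3 = 1.5, cz_3 = 2.5, w_3 = 3.5, d_3 = 3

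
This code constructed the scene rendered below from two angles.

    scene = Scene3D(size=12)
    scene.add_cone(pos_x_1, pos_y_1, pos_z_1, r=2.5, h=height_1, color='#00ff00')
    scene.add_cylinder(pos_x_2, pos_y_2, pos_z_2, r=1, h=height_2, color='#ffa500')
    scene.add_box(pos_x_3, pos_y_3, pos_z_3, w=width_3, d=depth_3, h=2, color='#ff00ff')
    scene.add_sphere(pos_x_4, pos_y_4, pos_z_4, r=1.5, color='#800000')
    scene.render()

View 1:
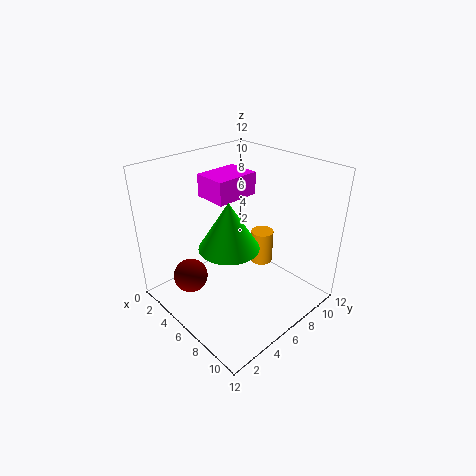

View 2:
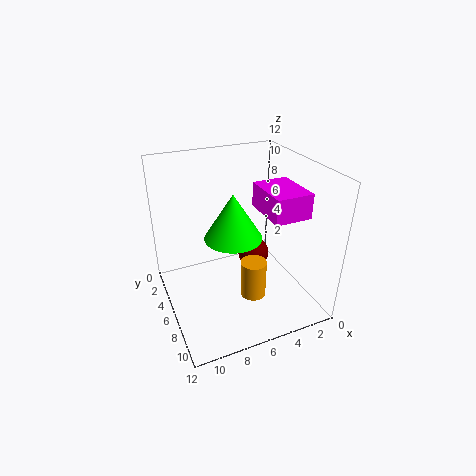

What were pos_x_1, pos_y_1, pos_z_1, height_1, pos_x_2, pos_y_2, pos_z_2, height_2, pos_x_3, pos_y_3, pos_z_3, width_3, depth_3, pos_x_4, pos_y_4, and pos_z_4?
pos_x_1 = 6
pos_y_1 = 5
pos_z_1 = 5.5
height_1 = 4
pos_x_2 = 6
pos_y_2 = 9
pos_z_2 = 2.5
height_2 = 3
pos_x_3 = 1.5
pos_y_3 = 5.5
pos_z_3 = 8.5
width_3 = 3
depth_3 = 4
pos_x_4 = 3
pos_y_4 = 3
pos_z_4 = 2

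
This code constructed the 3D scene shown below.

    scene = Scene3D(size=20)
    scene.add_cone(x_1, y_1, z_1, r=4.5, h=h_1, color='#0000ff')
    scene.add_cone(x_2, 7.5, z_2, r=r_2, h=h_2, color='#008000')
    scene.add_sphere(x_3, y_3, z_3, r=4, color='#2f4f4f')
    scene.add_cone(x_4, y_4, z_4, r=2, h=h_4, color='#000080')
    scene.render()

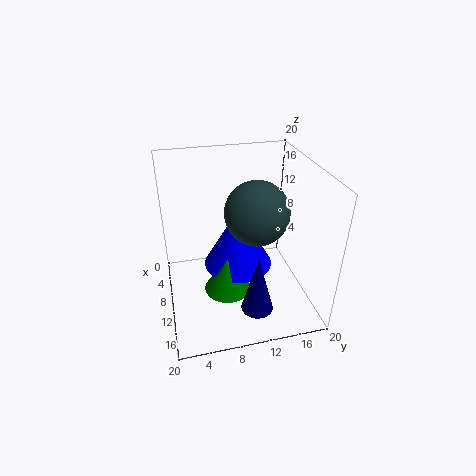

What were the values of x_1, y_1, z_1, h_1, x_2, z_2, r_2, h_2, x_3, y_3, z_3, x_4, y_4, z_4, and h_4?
x_1 = 12, y_1 = 9.5, z_1 = 7.5, h_1 = 8, x_2 = 14.5, z_2 = 5.5, r_2 = 3, h_2 = 4.5, x_3 = 13.5, y_3 = 11.5, z_3 = 15.5, x_4 = 18, y_4 = 10.5, z_4 = 4.5, h_4 = 7.5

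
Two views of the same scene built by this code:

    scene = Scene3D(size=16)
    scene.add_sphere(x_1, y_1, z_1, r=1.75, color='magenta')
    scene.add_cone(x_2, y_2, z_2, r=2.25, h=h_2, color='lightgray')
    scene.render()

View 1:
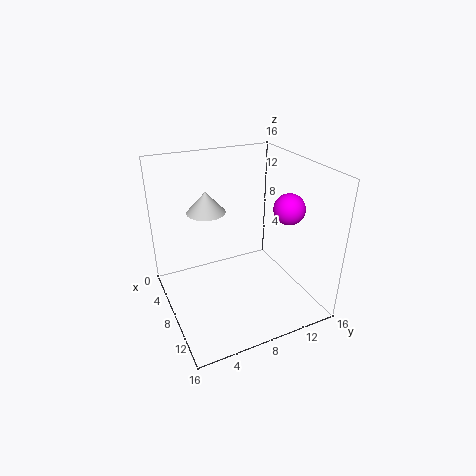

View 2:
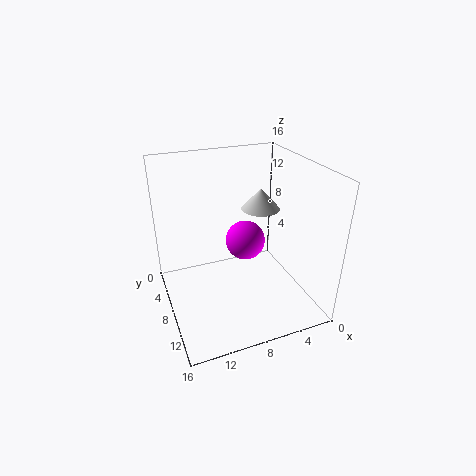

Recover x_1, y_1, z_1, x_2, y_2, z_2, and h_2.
x_1 = 9.5, y_1 = 13.5, z_1 = 11, x_2 = 4.25, y_2 = 5.75, z_2 = 10, h_2 = 2.5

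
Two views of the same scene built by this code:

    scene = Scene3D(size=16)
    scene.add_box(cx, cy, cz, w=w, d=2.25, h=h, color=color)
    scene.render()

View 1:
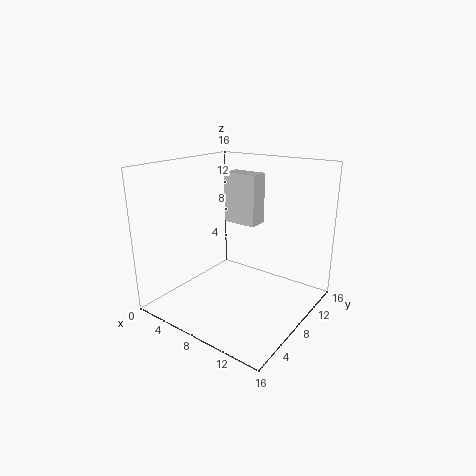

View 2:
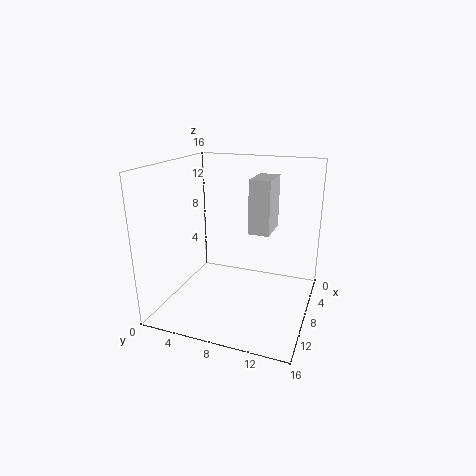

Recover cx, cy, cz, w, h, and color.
cx = 5, cy = 9.5, cz = 9, w = 4, h = 5.75, color = 'lightgray'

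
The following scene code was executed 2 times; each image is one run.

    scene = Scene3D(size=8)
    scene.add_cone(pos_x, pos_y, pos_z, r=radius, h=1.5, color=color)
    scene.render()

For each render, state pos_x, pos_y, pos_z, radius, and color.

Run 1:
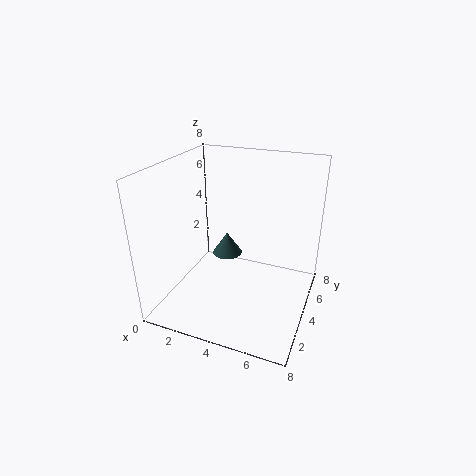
pos_x = 2; pos_y = 7; pos_z = 1; radius = 1; color = 'darkslategray'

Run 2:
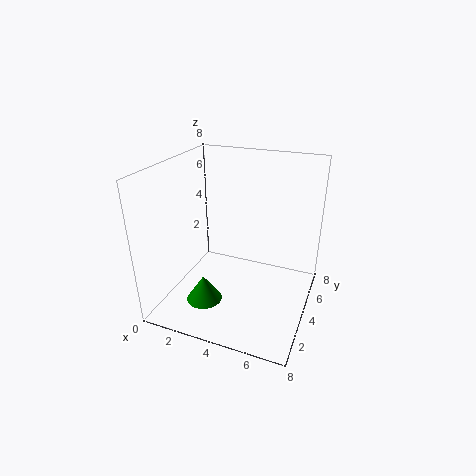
pos_x = 2.5; pos_y = 2.5; pos_z = 0.5; radius = 1; color = 'green'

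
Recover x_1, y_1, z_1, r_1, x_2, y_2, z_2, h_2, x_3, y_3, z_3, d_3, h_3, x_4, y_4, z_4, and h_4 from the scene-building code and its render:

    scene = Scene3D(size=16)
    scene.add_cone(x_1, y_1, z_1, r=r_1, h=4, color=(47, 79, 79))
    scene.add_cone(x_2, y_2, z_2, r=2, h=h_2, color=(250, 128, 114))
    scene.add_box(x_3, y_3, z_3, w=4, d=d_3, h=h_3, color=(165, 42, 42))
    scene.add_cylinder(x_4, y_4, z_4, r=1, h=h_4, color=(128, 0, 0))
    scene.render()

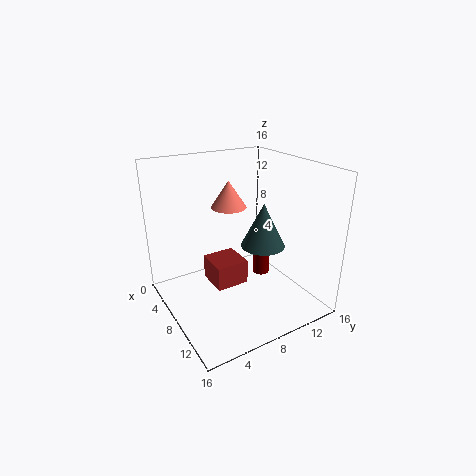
x_1 = 14
y_1 = 7
z_1 = 10
r_1 = 2
x_2 = 6
y_2 = 8
z_2 = 11
h_2 = 3
x_3 = 3
y_3 = 6
z_3 = 1
d_3 = 4
h_3 = 3
x_4 = 7
y_4 = 12
z_4 = 2
h_4 = 5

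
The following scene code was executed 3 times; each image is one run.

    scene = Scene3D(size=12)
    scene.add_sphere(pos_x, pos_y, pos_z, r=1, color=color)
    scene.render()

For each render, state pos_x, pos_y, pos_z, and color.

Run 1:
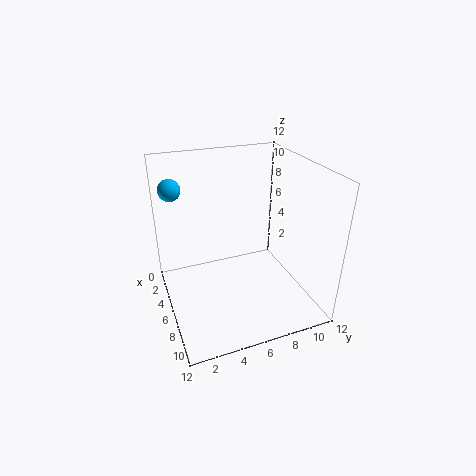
pos_x = 1, pos_y = 1.5, pos_z = 9, color = 'deepskyblue'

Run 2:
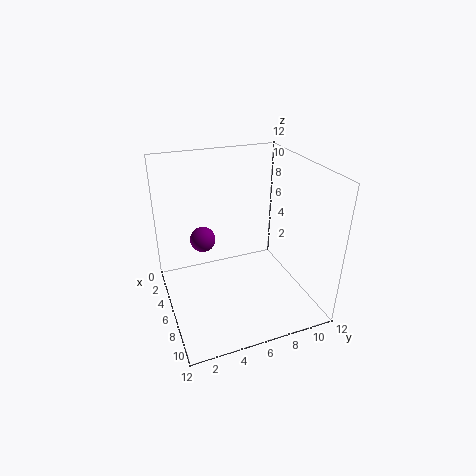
pos_x = 6, pos_y = 3, pos_z = 6.5, color = 'purple'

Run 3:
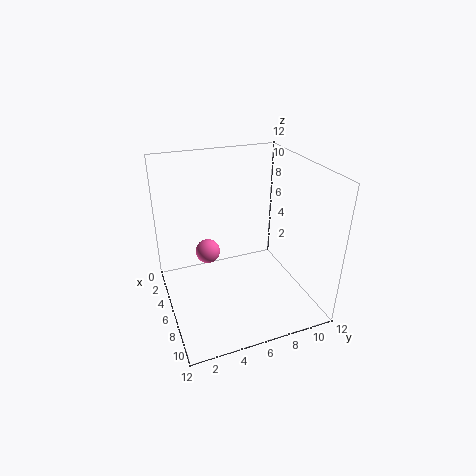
pos_x = 5.5, pos_y = 3.5, pos_z = 5, color = 'hotpink'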